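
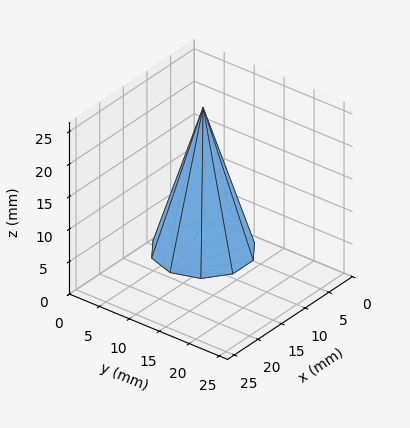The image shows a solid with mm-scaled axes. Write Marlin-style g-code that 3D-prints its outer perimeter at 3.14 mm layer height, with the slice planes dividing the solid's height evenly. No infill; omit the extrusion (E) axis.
Reading the render: the shape is a regular 10-sided pyramid, base circumscribed radius ≈ 7 mm, apex at z ≈ 22 mm (dimensions read to the nearest mm from the axis ticks). For the g-code, the solid's height is divided into equal slices at the stated Δz and each level perimeter traced with G1 moves after a G0 lift.

; perimeter-only toolpath
G21 ; units = mm
G90 ; absolute positioning
G28 ; home
; layer 1
G0 Z3.14
G0 X13.00 Y7.00
G1 X11.85 Y10.52
G1 X8.85 Y12.71
G1 X5.15 Y12.71
G1 X2.15 Y10.52
G1 X1.00 Y7.00
G1 X2.15 Y3.48
G1 X5.15 Y1.29
G1 X8.85 Y1.29
G1 X11.85 Y3.48
G1 X13.00 Y7.00
; layer 2
G0 Z6.29
G0 X12.00 Y7.00
G1 X11.04 Y9.94
G1 X8.54 Y11.76
G1 X5.46 Y11.76
G1 X2.96 Y9.94
G1 X2.00 Y7.00
G1 X2.96 Y4.06
G1 X5.46 Y2.24
G1 X8.54 Y2.24
G1 X11.04 Y4.06
G1 X12.00 Y7.00
; layer 3
G0 Z9.43
G0 X11.00 Y7.00
G1 X10.23 Y9.35
G1 X8.23 Y10.81
G1 X5.77 Y10.81
G1 X3.77 Y9.35
G1 X3.00 Y7.00
G1 X3.77 Y4.65
G1 X5.77 Y3.19
G1 X8.23 Y3.19
G1 X10.23 Y4.65
G1 X11.00 Y7.00
; layer 4
G0 Z12.57
G0 X10.00 Y7.00
G1 X9.43 Y8.76
G1 X7.93 Y9.85
G1 X6.07 Y9.85
G1 X4.57 Y8.76
G1 X4.00 Y7.00
G1 X4.57 Y5.24
G1 X6.07 Y4.15
G1 X7.93 Y4.15
G1 X9.43 Y5.24
G1 X10.00 Y7.00
; layer 5
G0 Z15.71
G0 X9.00 Y7.00
G1 X8.62 Y8.17
G1 X7.62 Y8.90
G1 X6.38 Y8.90
G1 X5.38 Y8.17
G1 X5.00 Y7.00
G1 X5.38 Y5.83
G1 X6.38 Y5.10
G1 X7.62 Y5.10
G1 X8.62 Y5.83
G1 X9.00 Y7.00
; layer 6
G0 Z18.86
G0 X8.00 Y7.00
G1 X7.81 Y7.59
G1 X7.31 Y7.95
G1 X6.69 Y7.95
G1 X6.19 Y7.59
G1 X6.00 Y7.00
G1 X6.19 Y6.41
G1 X6.69 Y6.05
G1 X7.31 Y6.05
G1 X7.81 Y6.41
G1 X8.00 Y7.00
M2 ; end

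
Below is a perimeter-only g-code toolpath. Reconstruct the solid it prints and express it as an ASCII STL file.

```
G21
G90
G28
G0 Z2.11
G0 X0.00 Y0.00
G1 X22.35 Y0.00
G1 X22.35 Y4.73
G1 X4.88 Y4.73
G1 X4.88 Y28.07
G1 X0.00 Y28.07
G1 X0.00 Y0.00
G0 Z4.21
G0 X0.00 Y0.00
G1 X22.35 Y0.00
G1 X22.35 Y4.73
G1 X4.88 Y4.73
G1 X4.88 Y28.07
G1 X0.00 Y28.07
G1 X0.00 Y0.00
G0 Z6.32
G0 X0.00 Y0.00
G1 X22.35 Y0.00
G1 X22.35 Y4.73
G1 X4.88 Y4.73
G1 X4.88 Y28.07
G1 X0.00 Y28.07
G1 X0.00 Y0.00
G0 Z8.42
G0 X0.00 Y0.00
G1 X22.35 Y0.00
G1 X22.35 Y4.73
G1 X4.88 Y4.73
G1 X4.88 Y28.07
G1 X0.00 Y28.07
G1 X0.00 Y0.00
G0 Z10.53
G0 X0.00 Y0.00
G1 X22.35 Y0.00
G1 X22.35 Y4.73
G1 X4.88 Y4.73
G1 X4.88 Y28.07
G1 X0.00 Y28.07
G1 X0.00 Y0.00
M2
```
solid part
  facet normal 0.0000 0.0000 -1.0000
    outer loop
      vertex 22.35 4.73 0.00
      vertex 22.35 0.00 0.00
      vertex 0.00 0.00 0.00
    endloop
  endfacet
  facet normal 0.0000 0.0000 -1.0000
    outer loop
      vertex 4.88 4.73 0.00
      vertex 22.35 4.73 0.00
      vertex 0.00 0.00 0.00
    endloop
  endfacet
  facet normal 0.0000 0.0000 -1.0000
    outer loop
      vertex 4.88 28.07 0.00
      vertex 4.88 4.73 0.00
      vertex 0.00 0.00 0.00
    endloop
  endfacet
  facet normal 0.0000 0.0000 -1.0000
    outer loop
      vertex 0.00 28.07 0.00
      vertex 4.88 28.07 0.00
      vertex 0.00 0.00 0.00
    endloop
  endfacet
  facet normal 0.0000 0.0000 1.0000
    outer loop
      vertex 0.00 0.00 10.53
      vertex 22.35 0.00 10.53
      vertex 22.35 4.73 10.53
    endloop
  endfacet
  facet normal 0.0000 0.0000 1.0000
    outer loop
      vertex 0.00 0.00 10.53
      vertex 22.35 4.73 10.53
      vertex 4.88 4.73 10.53
    endloop
  endfacet
  facet normal 0.0000 0.0000 1.0000
    outer loop
      vertex 0.00 0.00 10.53
      vertex 4.88 4.73 10.53
      vertex 4.88 28.07 10.53
    endloop
  endfacet
  facet normal 0.0000 0.0000 1.0000
    outer loop
      vertex 0.00 0.00 10.53
      vertex 4.88 28.07 10.53
      vertex 0.00 28.07 10.53
    endloop
  endfacet
  facet normal 0.0000 -1.0000 0.0000
    outer loop
      vertex 0.00 0.00 0.00
      vertex 22.35 0.00 0.00
      vertex 22.35 0.00 10.53
    endloop
  endfacet
  facet normal 0.0000 -1.0000 0.0000
    outer loop
      vertex 0.00 0.00 0.00
      vertex 22.35 0.00 10.53
      vertex 0.00 0.00 10.53
    endloop
  endfacet
  facet normal 1.0000 0.0000 0.0000
    outer loop
      vertex 22.35 0.00 0.00
      vertex 22.35 4.73 0.00
      vertex 22.35 4.73 10.53
    endloop
  endfacet
  facet normal 1.0000 0.0000 0.0000
    outer loop
      vertex 22.35 0.00 0.00
      vertex 22.35 4.73 10.53
      vertex 22.35 0.00 10.53
    endloop
  endfacet
  facet normal 0.0000 1.0000 0.0000
    outer loop
      vertex 22.35 4.73 0.00
      vertex 4.88 4.73 0.00
      vertex 4.88 4.73 10.53
    endloop
  endfacet
  facet normal 0.0000 1.0000 0.0000
    outer loop
      vertex 22.35 4.73 0.00
      vertex 4.88 4.73 10.53
      vertex 22.35 4.73 10.53
    endloop
  endfacet
  facet normal 1.0000 0.0000 0.0000
    outer loop
      vertex 4.88 4.73 0.00
      vertex 4.88 28.07 0.00
      vertex 4.88 28.07 10.53
    endloop
  endfacet
  facet normal 1.0000 0.0000 0.0000
    outer loop
      vertex 4.88 4.73 0.00
      vertex 4.88 28.07 10.53
      vertex 4.88 4.73 10.53
    endloop
  endfacet
  facet normal 0.0000 1.0000 0.0000
    outer loop
      vertex 4.88 28.07 0.00
      vertex 0.00 28.07 0.00
      vertex 0.00 28.07 10.53
    endloop
  endfacet
  facet normal 0.0000 1.0000 0.0000
    outer loop
      vertex 4.88 28.07 0.00
      vertex 0.00 28.07 10.53
      vertex 4.88 28.07 10.53
    endloop
  endfacet
  facet normal -1.0000 0.0000 0.0000
    outer loop
      vertex 0.00 28.07 0.00
      vertex 0.00 0.00 0.00
      vertex 0.00 0.00 10.53
    endloop
  endfacet
  facet normal -1.0000 0.0000 0.0000
    outer loop
      vertex 0.00 28.07 0.00
      vertex 0.00 0.00 10.53
      vertex 0.00 28.07 10.53
    endloop
  endfacet
endsolid part

The G0 Z moves step by Δz≈2.11 mm. Every layer's G1 loop is the same polygon, so the solid is a straight extrusion of it from z=0 to z≈10.5. Closing with flat bottom and top caps and triangulating gives 20 facets — an L-shaped prism: outer 22.4 × 28.1 mm, arm thicknesses ≈ 4.73 mm (horizontal) and 4.88 mm (vertical), extruded 10.5 mm in z.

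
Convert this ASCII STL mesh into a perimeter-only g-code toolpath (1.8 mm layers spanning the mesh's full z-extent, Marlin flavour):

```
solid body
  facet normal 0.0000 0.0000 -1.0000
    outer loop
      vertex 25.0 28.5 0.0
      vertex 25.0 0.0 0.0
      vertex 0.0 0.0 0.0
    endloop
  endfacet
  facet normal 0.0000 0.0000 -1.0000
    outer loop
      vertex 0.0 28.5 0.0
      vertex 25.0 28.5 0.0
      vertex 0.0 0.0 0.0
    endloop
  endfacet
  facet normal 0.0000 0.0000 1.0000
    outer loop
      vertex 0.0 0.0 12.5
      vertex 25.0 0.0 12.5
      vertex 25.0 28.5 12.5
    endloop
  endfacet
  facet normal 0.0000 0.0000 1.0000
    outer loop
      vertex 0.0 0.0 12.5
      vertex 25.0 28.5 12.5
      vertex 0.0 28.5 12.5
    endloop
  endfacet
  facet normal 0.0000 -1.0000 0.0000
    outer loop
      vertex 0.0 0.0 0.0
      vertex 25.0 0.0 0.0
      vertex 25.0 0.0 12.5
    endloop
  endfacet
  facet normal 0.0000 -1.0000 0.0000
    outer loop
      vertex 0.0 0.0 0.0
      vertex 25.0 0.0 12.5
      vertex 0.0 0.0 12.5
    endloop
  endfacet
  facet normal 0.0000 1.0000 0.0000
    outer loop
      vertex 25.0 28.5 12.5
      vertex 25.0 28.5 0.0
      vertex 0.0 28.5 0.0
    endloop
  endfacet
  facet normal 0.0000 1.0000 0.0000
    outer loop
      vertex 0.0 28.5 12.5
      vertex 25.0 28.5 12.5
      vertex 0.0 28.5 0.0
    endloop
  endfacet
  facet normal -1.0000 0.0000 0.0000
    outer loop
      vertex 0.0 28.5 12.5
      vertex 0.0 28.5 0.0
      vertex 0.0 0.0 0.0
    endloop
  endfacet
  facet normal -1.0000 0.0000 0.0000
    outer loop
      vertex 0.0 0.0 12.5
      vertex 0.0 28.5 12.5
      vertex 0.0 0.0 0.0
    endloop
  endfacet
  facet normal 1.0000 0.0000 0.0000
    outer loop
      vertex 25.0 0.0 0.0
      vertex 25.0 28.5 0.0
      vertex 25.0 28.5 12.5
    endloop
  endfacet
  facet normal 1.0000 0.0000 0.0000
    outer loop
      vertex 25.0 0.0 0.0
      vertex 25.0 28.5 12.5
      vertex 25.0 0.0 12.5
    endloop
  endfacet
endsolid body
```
; perimeter-only toolpath
G21 ; units = mm
G90 ; absolute positioning
G28 ; home
; layer 1
G0 Z1.8
G0 X0.0 Y0.0
G1 X25.0 Y0.0
G1 X25.0 Y28.5
G1 X0.0 Y28.5
G1 X0.0 Y0.0
; layer 2
G0 Z3.6
G0 X0.0 Y0.0
G1 X25.0 Y0.0
G1 X25.0 Y28.5
G1 X0.0 Y28.5
G1 X0.0 Y0.0
; layer 3
G0 Z5.4
G0 X0.0 Y0.0
G1 X25.0 Y0.0
G1 X25.0 Y28.5
G1 X0.0 Y28.5
G1 X0.0 Y0.0
; layer 4
G0 Z7.1
G0 X0.0 Y0.0
G1 X25.0 Y0.0
G1 X25.0 Y28.5
G1 X0.0 Y28.5
G1 X0.0 Y0.0
; layer 5
G0 Z8.9
G0 X0.0 Y0.0
G1 X25.0 Y0.0
G1 X25.0 Y28.5
G1 X0.0 Y28.5
G1 X0.0 Y0.0
; layer 6
G0 Z10.7
G0 X0.0 Y0.0
G1 X25.0 Y0.0
G1 X25.0 Y28.5
G1 X0.0 Y28.5
G1 X0.0 Y0.0
; layer 7
G0 Z12.5
G0 X0.0 Y0.0
G1 X25.0 Y0.0
G1 X25.0 Y28.5
G1 X0.0 Y28.5
G1 X0.0 Y0.0
M2 ; end

The solid is a rectangular box, roughly 25 × 28.5 mm footprint and 12.5 mm tall. Slicing at Δz = 1.8 mm — 7 equal slices spanning the solid's height, so layer i sits at z = i·h/7 — gives 7 non-empty perimeters. Each is a 4-segment closed polygon; G0 lifts to the layer z and rapids to the start vertex, then G1 traces the edges.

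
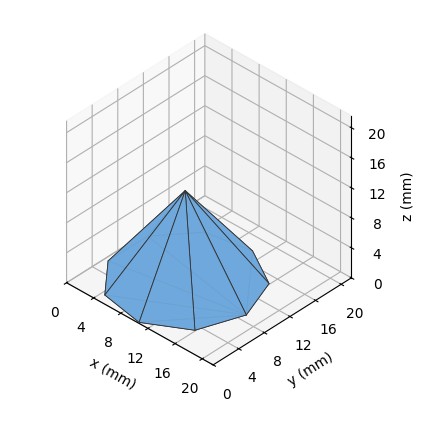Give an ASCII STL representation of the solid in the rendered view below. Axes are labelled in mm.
Reading the render: the shape is a regular 9-sided pyramid, base circumscribed radius ≈ 9 mm, apex at z ≈ 12 mm (dimensions read to the nearest mm from the axis ticks). For the STL, each face is triangulated and given an outward normal.

solid part
  facet normal 0.0000 0.0000 -1.0000
    outer loop
      vertex 10.56 17.86 0.00
      vertex 15.89 14.79 0.00
      vertex 18.00 9.00 0.00
    endloop
  endfacet
  facet normal 0.0000 0.0000 -1.0000
    outer loop
      vertex 4.50 16.79 0.00
      vertex 10.56 17.86 0.00
      vertex 18.00 9.00 0.00
    endloop
  endfacet
  facet normal 0.0000 0.0000 -1.0000
    outer loop
      vertex 0.54 12.08 0.00
      vertex 4.50 16.79 0.00
      vertex 18.00 9.00 0.00
    endloop
  endfacet
  facet normal 0.0000 0.0000 -1.0000
    outer loop
      vertex 0.54 5.92 0.00
      vertex 0.54 12.08 0.00
      vertex 18.00 9.00 0.00
    endloop
  endfacet
  facet normal 0.0000 0.0000 -1.0000
    outer loop
      vertex 4.50 1.21 0.00
      vertex 0.54 5.92 0.00
      vertex 18.00 9.00 0.00
    endloop
  endfacet
  facet normal 0.0000 0.0000 -1.0000
    outer loop
      vertex 10.56 0.14 0.00
      vertex 4.50 1.21 0.00
      vertex 18.00 9.00 0.00
    endloop
  endfacet
  facet normal 0.0000 0.0000 -1.0000
    outer loop
      vertex 15.89 3.21 0.00
      vertex 10.56 0.14 0.00
      vertex 18.00 9.00 0.00
    endloop
  endfacet
  facet normal 0.7680 0.2799 0.5760
    outer loop
      vertex 18.00 9.00 0.00
      vertex 15.89 14.79 0.00
      vertex 9.00 9.00 12.00
    endloop
  endfacet
  facet normal 0.4080 0.7083 0.5760
    outer loop
      vertex 15.89 14.79 0.00
      vertex 10.56 17.86 0.00
      vertex 9.00 9.00 12.00
    endloop
  endfacet
  facet normal -0.1421 0.8051 0.5759
    outer loop
      vertex 10.56 17.86 0.00
      vertex 4.50 16.79 0.00
      vertex 9.00 9.00 12.00
    endloop
  endfacet
  facet normal -0.6256 0.5260 0.5761
    outer loop
      vertex 4.50 16.79 0.00
      vertex 0.54 12.08 0.00
      vertex 9.00 9.00 12.00
    endloop
  endfacet
  facet normal -0.8173 0.0000 0.5762
    outer loop
      vertex 0.54 12.08 0.00
      vertex 0.54 5.92 0.00
      vertex 9.00 9.00 12.00
    endloop
  endfacet
  facet normal -0.6256 -0.5260 0.5761
    outer loop
      vertex 0.54 5.92 0.00
      vertex 4.50 1.21 0.00
      vertex 9.00 9.00 12.00
    endloop
  endfacet
  facet normal -0.1421 -0.8051 0.5759
    outer loop
      vertex 4.50 1.21 0.00
      vertex 10.56 0.14 0.00
      vertex 9.00 9.00 12.00
    endloop
  endfacet
  facet normal 0.4080 -0.7083 0.5760
    outer loop
      vertex 10.56 0.14 0.00
      vertex 15.89 3.21 0.00
      vertex 9.00 9.00 12.00
    endloop
  endfacet
  facet normal 0.7680 -0.2799 0.5760
    outer loop
      vertex 15.89 3.21 0.00
      vertex 18.00 9.00 0.00
      vertex 9.00 9.00 12.00
    endloop
  endfacet
endsolid part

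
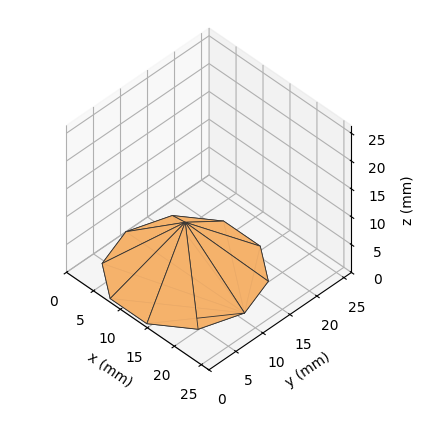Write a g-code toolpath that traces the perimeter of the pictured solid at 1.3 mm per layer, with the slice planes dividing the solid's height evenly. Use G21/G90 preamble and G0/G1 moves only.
Reading the render: the shape is a regular 10-sided pyramid, base circumscribed radius ≈ 11 mm, apex at z ≈ 9 mm (dimensions read to the nearest mm from the axis ticks). For the g-code, the solid's height is divided into equal slices at the stated Δz and each level perimeter traced with G1 moves after a G0 lift.

; perimeter-only toolpath
G21 ; units = mm
G90 ; absolute positioning
G28 ; home
; layer 1
G0 Z1.3
G0 X20.4 Y11.0
G1 X18.6 Y16.6
G1 X13.9 Y20.0
G1 X8.1 Y20.0
G1 X3.4 Y16.6
G1 X1.6 Y11.0
G1 X3.4 Y5.4
G1 X8.1 Y2.0
G1 X13.9 Y2.0
G1 X18.6 Y5.4
G1 X20.4 Y11.0
; layer 2
G0 Z2.6
G0 X18.9 Y11.0
G1 X17.4 Y15.6
G1 X13.4 Y18.5
G1 X8.6 Y18.5
G1 X4.6 Y15.6
G1 X3.1 Y11.0
G1 X4.6 Y6.4
G1 X8.6 Y3.5
G1 X13.4 Y3.5
G1 X17.4 Y6.4
G1 X18.9 Y11.0
; layer 3
G0 Z3.9
G0 X17.3 Y11.0
G1 X16.1 Y14.7
G1 X12.9 Y17.0
G1 X9.1 Y17.0
G1 X5.9 Y14.7
G1 X4.7 Y11.0
G1 X5.9 Y7.3
G1 X9.1 Y5.0
G1 X12.9 Y5.0
G1 X16.1 Y7.3
G1 X17.3 Y11.0
; layer 4
G0 Z5.1
G0 X15.7 Y11.0
G1 X14.8 Y13.8
G1 X12.5 Y15.5
G1 X9.5 Y15.5
G1 X7.2 Y13.8
G1 X6.3 Y11.0
G1 X7.2 Y8.2
G1 X9.5 Y6.5
G1 X12.5 Y6.5
G1 X14.8 Y8.2
G1 X15.7 Y11.0
; layer 5
G0 Z6.4
G0 X14.1 Y11.0
G1 X13.5 Y12.9
G1 X12.0 Y14.0
G1 X10.0 Y14.0
G1 X8.5 Y12.9
G1 X7.9 Y11.0
G1 X8.5 Y9.1
G1 X10.0 Y8.0
G1 X12.0 Y8.0
G1 X13.5 Y9.1
G1 X14.1 Y11.0
; layer 6
G0 Z7.7
G0 X12.6 Y11.0
G1 X12.3 Y11.9
G1 X11.5 Y12.5
G1 X10.5 Y12.5
G1 X9.7 Y11.9
G1 X9.4 Y11.0
G1 X9.7 Y10.1
G1 X10.5 Y9.5
G1 X11.5 Y9.5
G1 X12.3 Y10.1
G1 X12.6 Y11.0
M2 ; end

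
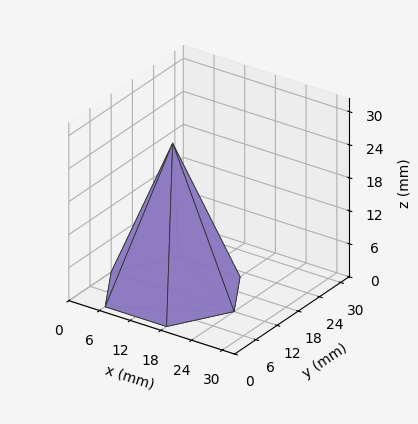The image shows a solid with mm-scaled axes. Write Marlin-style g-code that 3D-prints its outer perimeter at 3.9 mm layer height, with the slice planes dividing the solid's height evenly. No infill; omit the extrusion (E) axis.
Reading the render: the shape is a regular 6-sided pyramid, base circumscribed radius ≈ 12 mm, apex at z ≈ 27 mm (dimensions read to the nearest mm from the axis ticks). For the g-code, the solid's height is divided into equal slices at the stated Δz and each level perimeter traced with G1 moves after a G0 lift.

; perimeter-only toolpath
G21 ; units = mm
G90 ; absolute positioning
G28 ; home
; layer 1
G0 Z3.9
G0 X22.3 Y12.0
G1 X17.1 Y20.9
G1 X6.9 Y20.9
G1 X1.7 Y12.0
G1 X6.9 Y3.1
G1 X17.1 Y3.1
G1 X22.3 Y12.0
; layer 2
G0 Z7.7
G0 X20.6 Y12.0
G1 X16.3 Y19.4
G1 X7.7 Y19.4
G1 X3.4 Y12.0
G1 X7.7 Y4.6
G1 X16.3 Y4.6
G1 X20.6 Y12.0
; layer 3
G0 Z11.6
G0 X18.9 Y12.0
G1 X15.4 Y17.9
G1 X8.6 Y17.9
G1 X5.1 Y12.0
G1 X8.6 Y6.1
G1 X15.4 Y6.1
G1 X18.9 Y12.0
; layer 4
G0 Z15.4
G0 X17.1 Y12.0
G1 X14.6 Y16.5
G1 X9.4 Y16.5
G1 X6.9 Y12.0
G1 X9.4 Y7.5
G1 X14.6 Y7.5
G1 X17.1 Y12.0
; layer 5
G0 Z19.3
G0 X15.4 Y12.0
G1 X13.7 Y15.0
G1 X10.3 Y15.0
G1 X8.6 Y12.0
G1 X10.3 Y9.0
G1 X13.7 Y9.0
G1 X15.4 Y12.0
; layer 6
G0 Z23.1
G0 X13.7 Y12.0
G1 X12.9 Y13.5
G1 X11.1 Y13.5
G1 X10.3 Y12.0
G1 X11.1 Y10.5
G1 X12.9 Y10.5
G1 X13.7 Y12.0
M2 ; end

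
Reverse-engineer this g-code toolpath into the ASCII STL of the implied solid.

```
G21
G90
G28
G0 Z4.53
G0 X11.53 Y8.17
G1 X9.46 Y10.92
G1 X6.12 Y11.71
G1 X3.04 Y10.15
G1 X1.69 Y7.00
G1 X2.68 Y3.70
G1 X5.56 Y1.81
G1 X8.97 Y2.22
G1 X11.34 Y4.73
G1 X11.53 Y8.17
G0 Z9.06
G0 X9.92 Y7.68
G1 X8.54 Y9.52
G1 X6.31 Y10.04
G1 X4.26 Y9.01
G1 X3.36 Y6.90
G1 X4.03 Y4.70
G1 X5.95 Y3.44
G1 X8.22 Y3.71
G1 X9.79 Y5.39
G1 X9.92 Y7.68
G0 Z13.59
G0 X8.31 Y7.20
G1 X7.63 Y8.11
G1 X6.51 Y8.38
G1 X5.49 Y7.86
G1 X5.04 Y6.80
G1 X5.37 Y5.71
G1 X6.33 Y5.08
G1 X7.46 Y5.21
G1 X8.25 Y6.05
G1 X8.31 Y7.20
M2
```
solid part
  facet normal 0.0000 0.0000 -1.0000
    outer loop
      vertex 5.92 13.37 0.00
      vertex 10.38 12.32 0.00
      vertex 13.13 8.65 0.00
    endloop
  endfacet
  facet normal 0.0000 0.0000 -1.0000
    outer loop
      vertex 1.82 11.30 0.00
      vertex 5.92 13.37 0.00
      vertex 13.13 8.65 0.00
    endloop
  endfacet
  facet normal 0.0000 0.0000 -1.0000
    outer loop
      vertex 0.01 7.09 0.00
      vertex 1.82 11.30 0.00
      vertex 13.13 8.65 0.00
    endloop
  endfacet
  facet normal 0.0000 0.0000 -1.0000
    outer loop
      vertex 1.34 2.69 0.00
      vertex 0.01 7.09 0.00
      vertex 13.13 8.65 0.00
    endloop
  endfacet
  facet normal 0.0000 0.0000 -1.0000
    outer loop
      vertex 5.18 0.18 0.00
      vertex 1.34 2.69 0.00
      vertex 13.13 8.65 0.00
    endloop
  endfacet
  facet normal 0.0000 0.0000 -1.0000
    outer loop
      vertex 9.73 0.72 0.00
      vertex 5.18 0.18 0.00
      vertex 13.13 8.65 0.00
    endloop
  endfacet
  facet normal 0.0000 0.0000 -1.0000
    outer loop
      vertex 12.88 4.07 0.00
      vertex 9.73 0.72 0.00
      vertex 13.13 8.65 0.00
    endloop
  endfacet
  facet normal 0.7559 0.5664 0.3284
    outer loop
      vertex 13.13 8.65 0.00
      vertex 10.38 12.32 0.00
      vertex 6.71 6.71 18.12
    endloop
  endfacet
  facet normal 0.2164 0.9194 0.3285
    outer loop
      vertex 10.38 12.32 0.00
      vertex 5.92 13.37 0.00
      vertex 6.71 6.71 18.12
    endloop
  endfacet
  facet normal -0.4257 0.8432 0.3285
    outer loop
      vertex 5.92 13.37 0.00
      vertex 1.82 11.30 0.00
      vertex 6.71 6.71 18.12
    endloop
  endfacet
  facet normal -0.8677 0.3730 0.3286
    outer loop
      vertex 1.82 11.30 0.00
      vertex 0.01 7.09 0.00
      vertex 6.71 6.71 18.12
    endloop
  endfacet
  facet normal -0.9041 -0.2733 0.3286
    outer loop
      vertex 0.01 7.09 0.00
      vertex 1.34 2.69 0.00
      vertex 6.71 6.71 18.12
    endloop
  endfacet
  facet normal -0.5168 -0.7906 0.3285
    outer loop
      vertex 1.34 2.69 0.00
      vertex 5.18 0.18 0.00
      vertex 6.71 6.71 18.12
    endloop
  endfacet
  facet normal 0.1113 -0.9379 0.3286
    outer loop
      vertex 5.18 0.18 0.00
      vertex 9.73 0.72 0.00
      vertex 6.71 6.71 18.12
    endloop
  endfacet
  facet normal 0.6881 -0.6470 0.3286
    outer loop
      vertex 9.73 0.72 0.00
      vertex 12.88 4.07 0.00
      vertex 6.71 6.71 18.12
    endloop
  endfacet
  facet normal 0.9431 -0.0515 0.3286
    outer loop
      vertex 12.88 4.07 0.00
      vertex 13.13 8.65 0.00
      vertex 6.71 6.71 18.12
    endloop
  endfacet
endsolid part

The G0 Z moves step by Δz≈4.53 mm. The G1 loops shrink linearly with z, so the solid tapers from its base footprint up to z≈18.1. Closing with a flat bottom cap and the tapered top and triangulating gives 16 facets — a regular 9-sided pyramid, base circumscribed radius ≈ 6.71 mm, apex at z ≈ 18.1 mm.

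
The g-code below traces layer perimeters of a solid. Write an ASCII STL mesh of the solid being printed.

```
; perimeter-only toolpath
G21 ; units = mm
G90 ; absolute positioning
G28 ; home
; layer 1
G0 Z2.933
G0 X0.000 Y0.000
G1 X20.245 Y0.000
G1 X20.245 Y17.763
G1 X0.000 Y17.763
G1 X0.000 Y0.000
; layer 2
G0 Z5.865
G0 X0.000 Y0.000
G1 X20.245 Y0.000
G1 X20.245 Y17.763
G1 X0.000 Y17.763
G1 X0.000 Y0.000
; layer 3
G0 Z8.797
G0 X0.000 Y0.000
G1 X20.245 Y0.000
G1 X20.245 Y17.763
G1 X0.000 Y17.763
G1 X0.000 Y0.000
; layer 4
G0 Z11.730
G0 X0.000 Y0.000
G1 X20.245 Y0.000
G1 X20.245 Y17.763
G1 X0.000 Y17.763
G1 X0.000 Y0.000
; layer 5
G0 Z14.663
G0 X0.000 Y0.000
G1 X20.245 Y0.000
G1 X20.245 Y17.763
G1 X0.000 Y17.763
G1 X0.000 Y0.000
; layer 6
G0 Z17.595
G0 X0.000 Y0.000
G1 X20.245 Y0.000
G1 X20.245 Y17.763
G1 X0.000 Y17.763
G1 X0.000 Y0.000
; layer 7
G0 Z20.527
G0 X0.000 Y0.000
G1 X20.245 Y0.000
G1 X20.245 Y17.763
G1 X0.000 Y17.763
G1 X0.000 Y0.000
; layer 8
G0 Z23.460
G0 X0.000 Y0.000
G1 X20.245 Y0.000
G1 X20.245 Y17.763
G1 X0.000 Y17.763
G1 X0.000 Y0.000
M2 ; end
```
solid part
  facet normal 0.0000 0.0000 -1.0000
    outer loop
      vertex 20.245 17.763 0.000
      vertex 20.245 0.000 0.000
      vertex 0.000 0.000 0.000
    endloop
  endfacet
  facet normal 0.0000 0.0000 -1.0000
    outer loop
      vertex 0.000 17.763 0.000
      vertex 20.245 17.763 0.000
      vertex 0.000 0.000 0.000
    endloop
  endfacet
  facet normal 0.0000 0.0000 1.0000
    outer loop
      vertex 0.000 0.000 23.460
      vertex 20.245 0.000 23.460
      vertex 20.245 17.763 23.460
    endloop
  endfacet
  facet normal 0.0000 0.0000 1.0000
    outer loop
      vertex 0.000 0.000 23.460
      vertex 20.245 17.763 23.460
      vertex 0.000 17.763 23.460
    endloop
  endfacet
  facet normal 0.0000 -1.0000 0.0000
    outer loop
      vertex 0.000 0.000 0.000
      vertex 20.245 0.000 0.000
      vertex 20.245 0.000 23.460
    endloop
  endfacet
  facet normal 0.0000 -1.0000 0.0000
    outer loop
      vertex 0.000 0.000 0.000
      vertex 20.245 0.000 23.460
      vertex 0.000 0.000 23.460
    endloop
  endfacet
  facet normal 0.0000 1.0000 0.0000
    outer loop
      vertex 20.245 17.763 23.460
      vertex 20.245 17.763 0.000
      vertex 0.000 17.763 0.000
    endloop
  endfacet
  facet normal 0.0000 1.0000 0.0000
    outer loop
      vertex 0.000 17.763 23.460
      vertex 20.245 17.763 23.460
      vertex 0.000 17.763 0.000
    endloop
  endfacet
  facet normal -1.0000 0.0000 0.0000
    outer loop
      vertex 0.000 17.763 23.460
      vertex 0.000 17.763 0.000
      vertex 0.000 0.000 0.000
    endloop
  endfacet
  facet normal -1.0000 0.0000 0.0000
    outer loop
      vertex 0.000 0.000 23.460
      vertex 0.000 17.763 23.460
      vertex 0.000 0.000 0.000
    endloop
  endfacet
  facet normal 1.0000 0.0000 0.0000
    outer loop
      vertex 20.245 0.000 0.000
      vertex 20.245 17.763 0.000
      vertex 20.245 17.763 23.460
    endloop
  endfacet
  facet normal 1.0000 0.0000 0.0000
    outer loop
      vertex 20.245 0.000 0.000
      vertex 20.245 17.763 23.460
      vertex 20.245 0.000 23.460
    endloop
  endfacet
endsolid part

The G0 Z moves step by Δz≈2.933 mm. Every layer's G1 loop is the same polygon, so the solid is a straight extrusion of it from z=0 to z≈23.5. Closing with flat bottom and top caps and triangulating gives 12 facets — a rectangular box, roughly 20.2 × 17.8 mm footprint and 23.5 mm tall.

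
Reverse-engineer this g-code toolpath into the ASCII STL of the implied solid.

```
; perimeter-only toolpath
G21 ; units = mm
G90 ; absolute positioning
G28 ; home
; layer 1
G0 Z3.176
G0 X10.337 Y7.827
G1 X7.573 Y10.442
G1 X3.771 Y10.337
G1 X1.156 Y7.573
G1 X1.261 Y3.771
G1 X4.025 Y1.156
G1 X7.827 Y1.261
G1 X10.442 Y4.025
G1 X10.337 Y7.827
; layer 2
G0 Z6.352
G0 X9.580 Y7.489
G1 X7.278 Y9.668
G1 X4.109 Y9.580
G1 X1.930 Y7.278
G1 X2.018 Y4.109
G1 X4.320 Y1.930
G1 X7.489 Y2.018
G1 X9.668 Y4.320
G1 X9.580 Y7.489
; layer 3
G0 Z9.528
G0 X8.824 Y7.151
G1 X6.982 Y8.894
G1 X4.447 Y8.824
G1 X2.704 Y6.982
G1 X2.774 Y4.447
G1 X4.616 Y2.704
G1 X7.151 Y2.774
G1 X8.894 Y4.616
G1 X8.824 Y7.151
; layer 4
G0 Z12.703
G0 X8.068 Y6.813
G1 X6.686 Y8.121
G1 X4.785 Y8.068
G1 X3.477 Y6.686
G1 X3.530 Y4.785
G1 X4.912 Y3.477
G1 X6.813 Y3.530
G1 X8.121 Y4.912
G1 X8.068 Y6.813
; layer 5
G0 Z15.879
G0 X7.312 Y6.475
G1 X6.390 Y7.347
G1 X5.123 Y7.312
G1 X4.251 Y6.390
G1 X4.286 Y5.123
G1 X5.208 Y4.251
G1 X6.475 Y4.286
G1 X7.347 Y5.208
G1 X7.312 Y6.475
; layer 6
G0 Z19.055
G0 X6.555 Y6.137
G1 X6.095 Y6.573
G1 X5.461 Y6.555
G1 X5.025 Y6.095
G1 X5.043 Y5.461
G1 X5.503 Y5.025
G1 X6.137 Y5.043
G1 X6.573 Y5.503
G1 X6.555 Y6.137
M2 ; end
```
solid part
  facet normal 0.0000 0.0000 -1.0000
    outer loop
      vertex 3.433 11.093 0.000
      vertex 7.869 11.216 0.000
      vertex 11.093 8.165 0.000
    endloop
  endfacet
  facet normal 0.0000 0.0000 -1.0000
    outer loop
      vertex 0.382 7.869 0.000
      vertex 3.433 11.093 0.000
      vertex 11.093 8.165 0.000
    endloop
  endfacet
  facet normal 0.0000 0.0000 -1.0000
    outer loop
      vertex 0.505 3.433 0.000
      vertex 0.382 7.869 0.000
      vertex 11.093 8.165 0.000
    endloop
  endfacet
  facet normal 0.0000 0.0000 -1.0000
    outer loop
      vertex 3.729 0.382 0.000
      vertex 0.505 3.433 0.000
      vertex 11.093 8.165 0.000
    endloop
  endfacet
  facet normal 0.0000 0.0000 -1.0000
    outer loop
      vertex 8.165 0.505 0.000
      vertex 3.729 0.382 0.000
      vertex 11.093 8.165 0.000
    endloop
  endfacet
  facet normal 0.0000 0.0000 -1.0000
    outer loop
      vertex 11.216 3.729 0.000
      vertex 8.165 0.505 0.000
      vertex 11.093 8.165 0.000
    endloop
  endfacet
  facet normal 0.6682 0.7061 0.2343
    outer loop
      vertex 11.093 8.165 0.000
      vertex 7.869 11.216 0.000
      vertex 5.799 5.799 22.231
    endloop
  endfacet
  facet normal -0.0269 0.9718 0.2343
    outer loop
      vertex 7.869 11.216 0.000
      vertex 3.433 11.093 0.000
      vertex 5.799 5.799 22.231
    endloop
  endfacet
  facet normal -0.7061 0.6682 0.2343
    outer loop
      vertex 3.433 11.093 0.000
      vertex 0.382 7.869 0.000
      vertex 5.799 5.799 22.231
    endloop
  endfacet
  facet normal -0.9718 -0.0269 0.2343
    outer loop
      vertex 0.382 7.869 0.000
      vertex 0.505 3.433 0.000
      vertex 5.799 5.799 22.231
    endloop
  endfacet
  facet normal -0.6682 -0.7061 0.2343
    outer loop
      vertex 0.505 3.433 0.000
      vertex 3.729 0.382 0.000
      vertex 5.799 5.799 22.231
    endloop
  endfacet
  facet normal 0.0269 -0.9718 0.2343
    outer loop
      vertex 3.729 0.382 0.000
      vertex 8.165 0.505 0.000
      vertex 5.799 5.799 22.231
    endloop
  endfacet
  facet normal 0.7061 -0.6682 0.2343
    outer loop
      vertex 8.165 0.505 0.000
      vertex 11.216 3.729 0.000
      vertex 5.799 5.799 22.231
    endloop
  endfacet
  facet normal 0.9718 0.0269 0.2343
    outer loop
      vertex 11.216 3.729 0.000
      vertex 11.093 8.165 0.000
      vertex 5.799 5.799 22.231
    endloop
  endfacet
endsolid part

The G0 Z moves step by Δz≈3.176 mm. The G1 loops shrink linearly with z, so the solid tapers from its base footprint up to z≈22.2. Closing with a flat bottom cap and the tapered top and triangulating gives 14 facets — a regular 8-sided pyramid, base circumscribed radius ≈ 5.8 mm, apex at z ≈ 22.2 mm.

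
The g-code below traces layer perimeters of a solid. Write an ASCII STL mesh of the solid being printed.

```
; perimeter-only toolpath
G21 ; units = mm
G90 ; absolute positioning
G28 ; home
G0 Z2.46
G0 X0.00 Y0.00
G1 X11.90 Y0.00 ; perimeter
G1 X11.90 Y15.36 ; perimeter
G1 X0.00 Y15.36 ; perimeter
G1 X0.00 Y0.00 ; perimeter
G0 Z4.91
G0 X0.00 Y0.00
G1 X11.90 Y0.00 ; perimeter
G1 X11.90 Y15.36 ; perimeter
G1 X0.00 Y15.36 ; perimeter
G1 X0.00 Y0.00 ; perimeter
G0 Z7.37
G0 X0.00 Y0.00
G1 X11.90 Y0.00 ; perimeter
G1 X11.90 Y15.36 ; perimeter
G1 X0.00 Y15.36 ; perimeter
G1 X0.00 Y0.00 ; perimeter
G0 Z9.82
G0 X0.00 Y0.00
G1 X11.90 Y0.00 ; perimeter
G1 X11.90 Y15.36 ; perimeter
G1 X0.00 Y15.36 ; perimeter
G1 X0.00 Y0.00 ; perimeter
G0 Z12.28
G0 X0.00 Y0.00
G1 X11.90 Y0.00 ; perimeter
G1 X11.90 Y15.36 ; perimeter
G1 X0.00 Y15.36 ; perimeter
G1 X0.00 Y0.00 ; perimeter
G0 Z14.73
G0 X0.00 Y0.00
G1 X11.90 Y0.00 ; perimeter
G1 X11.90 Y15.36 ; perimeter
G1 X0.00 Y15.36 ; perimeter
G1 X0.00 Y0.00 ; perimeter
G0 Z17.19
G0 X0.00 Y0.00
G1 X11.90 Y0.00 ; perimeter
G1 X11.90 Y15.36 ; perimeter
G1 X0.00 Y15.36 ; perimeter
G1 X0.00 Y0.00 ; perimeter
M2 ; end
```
solid part
  facet normal 0.0000 0.0000 -1.0000
    outer loop
      vertex 11.90 15.36 0.00
      vertex 11.90 0.00 0.00
      vertex 0.00 0.00 0.00
    endloop
  endfacet
  facet normal 0.0000 0.0000 -1.0000
    outer loop
      vertex 0.00 15.36 0.00
      vertex 11.90 15.36 0.00
      vertex 0.00 0.00 0.00
    endloop
  endfacet
  facet normal 0.0000 0.0000 1.0000
    outer loop
      vertex 0.00 0.00 17.19
      vertex 11.90 0.00 17.19
      vertex 11.90 15.36 17.19
    endloop
  endfacet
  facet normal 0.0000 0.0000 1.0000
    outer loop
      vertex 0.00 0.00 17.19
      vertex 11.90 15.36 17.19
      vertex 0.00 15.36 17.19
    endloop
  endfacet
  facet normal 0.0000 -1.0000 0.0000
    outer loop
      vertex 0.00 0.00 0.00
      vertex 11.90 0.00 0.00
      vertex 11.90 0.00 17.19
    endloop
  endfacet
  facet normal 0.0000 -1.0000 0.0000
    outer loop
      vertex 0.00 0.00 0.00
      vertex 11.90 0.00 17.19
      vertex 0.00 0.00 17.19
    endloop
  endfacet
  facet normal 0.0000 1.0000 0.0000
    outer loop
      vertex 11.90 15.36 17.19
      vertex 11.90 15.36 0.00
      vertex 0.00 15.36 0.00
    endloop
  endfacet
  facet normal 0.0000 1.0000 0.0000
    outer loop
      vertex 0.00 15.36 17.19
      vertex 11.90 15.36 17.19
      vertex 0.00 15.36 0.00
    endloop
  endfacet
  facet normal -1.0000 0.0000 0.0000
    outer loop
      vertex 0.00 15.36 17.19
      vertex 0.00 15.36 0.00
      vertex 0.00 0.00 0.00
    endloop
  endfacet
  facet normal -1.0000 0.0000 0.0000
    outer loop
      vertex 0.00 0.00 17.19
      vertex 0.00 15.36 17.19
      vertex 0.00 0.00 0.00
    endloop
  endfacet
  facet normal 1.0000 0.0000 0.0000
    outer loop
      vertex 11.90 0.00 0.00
      vertex 11.90 15.36 0.00
      vertex 11.90 15.36 17.19
    endloop
  endfacet
  facet normal 1.0000 0.0000 0.0000
    outer loop
      vertex 11.90 0.00 0.00
      vertex 11.90 15.36 17.19
      vertex 11.90 0.00 17.19
    endloop
  endfacet
endsolid part

The G0 Z moves step by Δz≈2.46 mm. Every layer's G1 loop is the same polygon, so the solid is a straight extrusion of it from z=0 to z≈17.2. Closing with flat bottom and top caps and triangulating gives 12 facets — a rectangular box, roughly 11.9 × 15.4 mm footprint and 17.2 mm tall.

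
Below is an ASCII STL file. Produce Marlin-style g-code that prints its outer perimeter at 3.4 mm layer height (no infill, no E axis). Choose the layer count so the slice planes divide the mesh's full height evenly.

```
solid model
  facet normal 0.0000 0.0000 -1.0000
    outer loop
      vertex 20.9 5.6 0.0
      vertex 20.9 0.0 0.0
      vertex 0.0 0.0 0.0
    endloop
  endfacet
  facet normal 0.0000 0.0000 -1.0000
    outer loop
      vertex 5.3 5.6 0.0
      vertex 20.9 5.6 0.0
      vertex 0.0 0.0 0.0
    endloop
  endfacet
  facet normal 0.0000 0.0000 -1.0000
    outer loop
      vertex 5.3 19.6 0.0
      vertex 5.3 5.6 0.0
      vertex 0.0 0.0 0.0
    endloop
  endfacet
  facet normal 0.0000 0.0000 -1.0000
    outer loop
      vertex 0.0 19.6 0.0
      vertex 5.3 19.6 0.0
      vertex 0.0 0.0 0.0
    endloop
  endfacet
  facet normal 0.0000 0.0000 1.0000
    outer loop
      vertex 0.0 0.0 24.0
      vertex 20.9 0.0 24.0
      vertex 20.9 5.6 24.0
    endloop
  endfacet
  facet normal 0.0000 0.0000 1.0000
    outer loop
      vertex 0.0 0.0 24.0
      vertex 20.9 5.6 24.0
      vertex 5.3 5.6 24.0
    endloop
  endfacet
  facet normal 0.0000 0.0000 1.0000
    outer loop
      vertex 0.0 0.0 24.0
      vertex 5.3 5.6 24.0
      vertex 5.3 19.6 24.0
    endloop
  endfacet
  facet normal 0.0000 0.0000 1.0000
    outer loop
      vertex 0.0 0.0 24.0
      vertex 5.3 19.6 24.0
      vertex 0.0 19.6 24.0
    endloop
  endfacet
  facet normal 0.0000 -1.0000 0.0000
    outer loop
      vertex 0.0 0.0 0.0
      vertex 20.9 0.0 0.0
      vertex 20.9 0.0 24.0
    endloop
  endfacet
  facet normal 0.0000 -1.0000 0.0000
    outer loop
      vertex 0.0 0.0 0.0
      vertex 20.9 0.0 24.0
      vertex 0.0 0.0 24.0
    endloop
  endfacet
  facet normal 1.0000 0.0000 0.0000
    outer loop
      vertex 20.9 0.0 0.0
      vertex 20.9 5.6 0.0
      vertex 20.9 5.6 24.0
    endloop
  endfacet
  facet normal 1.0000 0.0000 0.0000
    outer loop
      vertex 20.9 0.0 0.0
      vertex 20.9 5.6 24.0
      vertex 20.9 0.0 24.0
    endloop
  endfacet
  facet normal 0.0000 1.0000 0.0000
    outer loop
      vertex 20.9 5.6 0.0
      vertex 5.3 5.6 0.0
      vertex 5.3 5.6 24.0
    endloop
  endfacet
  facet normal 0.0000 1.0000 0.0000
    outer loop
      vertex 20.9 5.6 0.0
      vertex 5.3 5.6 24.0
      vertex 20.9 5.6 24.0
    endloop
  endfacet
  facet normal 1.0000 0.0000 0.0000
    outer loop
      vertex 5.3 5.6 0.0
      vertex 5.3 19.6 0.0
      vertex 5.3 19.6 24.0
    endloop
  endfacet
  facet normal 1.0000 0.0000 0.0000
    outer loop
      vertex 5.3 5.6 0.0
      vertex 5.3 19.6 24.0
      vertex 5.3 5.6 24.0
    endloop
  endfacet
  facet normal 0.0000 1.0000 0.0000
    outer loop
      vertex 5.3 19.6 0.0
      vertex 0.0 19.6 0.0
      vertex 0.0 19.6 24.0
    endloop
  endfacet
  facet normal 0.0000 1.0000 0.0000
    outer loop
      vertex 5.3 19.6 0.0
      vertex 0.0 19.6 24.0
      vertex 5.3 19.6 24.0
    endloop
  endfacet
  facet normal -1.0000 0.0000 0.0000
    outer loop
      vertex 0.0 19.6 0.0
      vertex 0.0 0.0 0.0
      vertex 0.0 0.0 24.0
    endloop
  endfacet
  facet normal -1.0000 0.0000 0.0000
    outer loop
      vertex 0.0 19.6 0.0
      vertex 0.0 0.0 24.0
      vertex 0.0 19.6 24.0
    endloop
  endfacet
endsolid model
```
; perimeter-only toolpath
G21 ; units = mm
G90 ; absolute positioning
G28 ; home
; layer 1
G0 Z3.4
G0 X0.0 Y0.0
G1 X20.9 Y0.0
G1 X20.9 Y5.6
G1 X5.3 Y5.6
G1 X5.3 Y19.6
G1 X0.0 Y19.6
G1 X0.0 Y0.0
; layer 2
G0 Z6.9
G0 X0.0 Y0.0
G1 X20.9 Y0.0
G1 X20.9 Y5.6
G1 X5.3 Y5.6
G1 X5.3 Y19.6
G1 X0.0 Y19.6
G1 X0.0 Y0.0
; layer 3
G0 Z10.3
G0 X0.0 Y0.0
G1 X20.9 Y0.0
G1 X20.9 Y5.6
G1 X5.3 Y5.6
G1 X5.3 Y19.6
G1 X0.0 Y19.6
G1 X0.0 Y0.0
; layer 4
G0 Z13.7
G0 X0.0 Y0.0
G1 X20.9 Y0.0
G1 X20.9 Y5.6
G1 X5.3 Y5.6
G1 X5.3 Y19.6
G1 X0.0 Y19.6
G1 X0.0 Y0.0
; layer 5
G0 Z17.1
G0 X0.0 Y0.0
G1 X20.9 Y0.0
G1 X20.9 Y5.6
G1 X5.3 Y5.6
G1 X5.3 Y19.6
G1 X0.0 Y19.6
G1 X0.0 Y0.0
; layer 6
G0 Z20.6
G0 X0.0 Y0.0
G1 X20.9 Y0.0
G1 X20.9 Y5.6
G1 X5.3 Y5.6
G1 X5.3 Y19.6
G1 X0.0 Y19.6
G1 X0.0 Y0.0
; layer 7
G0 Z24.0
G0 X0.0 Y0.0
G1 X20.9 Y0.0
G1 X20.9 Y5.6
G1 X5.3 Y5.6
G1 X5.3 Y19.6
G1 X0.0 Y19.6
G1 X0.0 Y0.0
M2 ; end

The solid is an L-shaped prism: outer 20.9 × 19.6 mm, arm thicknesses ≈ 5.6 mm (horizontal) and 5.3 mm (vertical), extruded 24 mm in z. Slicing at Δz = 3.4 mm — 7 equal slices spanning the solid's height, so layer i sits at z = i·h/7 — gives 7 non-empty perimeters. Each is a 6-segment closed polygon; G0 lifts to the layer z and rapids to the start vertex, then G1 traces the edges.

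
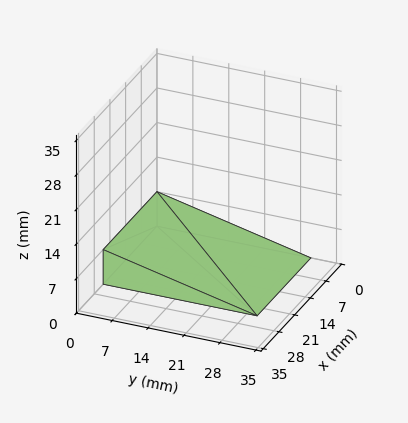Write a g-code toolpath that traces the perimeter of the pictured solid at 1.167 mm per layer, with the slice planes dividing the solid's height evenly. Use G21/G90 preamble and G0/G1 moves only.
Reading the render: the shape is a wedge (ramp): 24 × 30 mm base, rising to 7 mm along the y=0 edge and sloping linearly to z=0 at y=30 (dimensions read to the nearest mm from the axis ticks). For the g-code, the solid's height is divided into equal slices at the stated Δz and each level perimeter traced with G1 moves after a G0 lift.

; perimeter-only toolpath
G21 ; units = mm
G90 ; absolute positioning
G28 ; home
; layer 1
G0 Z1.167
G0 X0.000 Y0.000
G1 X24.000 Y0.000
G1 X24.000 Y25.000
G1 X0.000 Y25.000
G1 X0.000 Y0.000
; layer 2
G0 Z2.333
G0 X0.000 Y0.000
G1 X24.000 Y0.000
G1 X24.000 Y20.000
G1 X0.000 Y20.000
G1 X0.000 Y0.000
; layer 3
G0 Z3.500
G0 X0.000 Y0.000
G1 X24.000 Y0.000
G1 X24.000 Y15.000
G1 X0.000 Y15.000
G1 X0.000 Y0.000
; layer 4
G0 Z4.667
G0 X0.000 Y0.000
G1 X24.000 Y0.000
G1 X24.000 Y10.000
G1 X0.000 Y10.000
G1 X0.000 Y0.000
; layer 5
G0 Z5.833
G0 X0.000 Y0.000
G1 X24.000 Y0.000
G1 X24.000 Y5.000
G1 X0.000 Y5.000
G1 X0.000 Y0.000
M2 ; end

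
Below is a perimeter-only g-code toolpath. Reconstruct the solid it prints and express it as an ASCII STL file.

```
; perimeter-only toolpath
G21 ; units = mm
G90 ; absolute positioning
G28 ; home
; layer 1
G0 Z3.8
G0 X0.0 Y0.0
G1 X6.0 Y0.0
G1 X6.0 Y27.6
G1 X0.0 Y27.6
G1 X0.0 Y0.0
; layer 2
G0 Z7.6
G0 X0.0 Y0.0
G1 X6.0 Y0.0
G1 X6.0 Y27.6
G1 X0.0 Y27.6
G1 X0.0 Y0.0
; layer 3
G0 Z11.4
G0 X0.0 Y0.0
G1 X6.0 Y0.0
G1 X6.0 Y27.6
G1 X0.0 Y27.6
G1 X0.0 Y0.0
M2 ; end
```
solid part
  facet normal 0.0000 0.0000 -1.0000
    outer loop
      vertex 6.0 27.6 0.0
      vertex 6.0 0.0 0.0
      vertex 0.0 0.0 0.0
    endloop
  endfacet
  facet normal 0.0000 0.0000 -1.0000
    outer loop
      vertex 0.0 27.6 0.0
      vertex 6.0 27.6 0.0
      vertex 0.0 0.0 0.0
    endloop
  endfacet
  facet normal 0.0000 0.0000 1.0000
    outer loop
      vertex 0.0 0.0 11.4
      vertex 6.0 0.0 11.4
      vertex 6.0 27.6 11.4
    endloop
  endfacet
  facet normal 0.0000 0.0000 1.0000
    outer loop
      vertex 0.0 0.0 11.4
      vertex 6.0 27.6 11.4
      vertex 0.0 27.6 11.4
    endloop
  endfacet
  facet normal 0.0000 -1.0000 0.0000
    outer loop
      vertex 0.0 0.0 0.0
      vertex 6.0 0.0 0.0
      vertex 6.0 0.0 11.4
    endloop
  endfacet
  facet normal 0.0000 -1.0000 0.0000
    outer loop
      vertex 0.0 0.0 0.0
      vertex 6.0 0.0 11.4
      vertex 0.0 0.0 11.4
    endloop
  endfacet
  facet normal 0.0000 1.0000 0.0000
    outer loop
      vertex 6.0 27.6 11.4
      vertex 6.0 27.6 0.0
      vertex 0.0 27.6 0.0
    endloop
  endfacet
  facet normal 0.0000 1.0000 0.0000
    outer loop
      vertex 0.0 27.6 11.4
      vertex 6.0 27.6 11.4
      vertex 0.0 27.6 0.0
    endloop
  endfacet
  facet normal -1.0000 0.0000 0.0000
    outer loop
      vertex 0.0 27.6 11.4
      vertex 0.0 27.6 0.0
      vertex 0.0 0.0 0.0
    endloop
  endfacet
  facet normal -1.0000 0.0000 0.0000
    outer loop
      vertex 0.0 0.0 11.4
      vertex 0.0 27.6 11.4
      vertex 0.0 0.0 0.0
    endloop
  endfacet
  facet normal 1.0000 0.0000 0.0000
    outer loop
      vertex 6.0 0.0 0.0
      vertex 6.0 27.6 0.0
      vertex 6.0 27.6 11.4
    endloop
  endfacet
  facet normal 1.0000 0.0000 0.0000
    outer loop
      vertex 6.0 0.0 0.0
      vertex 6.0 27.6 11.4
      vertex 6.0 0.0 11.4
    endloop
  endfacet
endsolid part

The G0 Z moves step by Δz≈3.8 mm. Every layer's G1 loop is the same polygon, so the solid is a straight extrusion of it from z=0 to z≈11.4. Closing with flat bottom and top caps and triangulating gives 12 facets — a rectangular box, roughly 6 × 27.6 mm footprint and 11.4 mm tall.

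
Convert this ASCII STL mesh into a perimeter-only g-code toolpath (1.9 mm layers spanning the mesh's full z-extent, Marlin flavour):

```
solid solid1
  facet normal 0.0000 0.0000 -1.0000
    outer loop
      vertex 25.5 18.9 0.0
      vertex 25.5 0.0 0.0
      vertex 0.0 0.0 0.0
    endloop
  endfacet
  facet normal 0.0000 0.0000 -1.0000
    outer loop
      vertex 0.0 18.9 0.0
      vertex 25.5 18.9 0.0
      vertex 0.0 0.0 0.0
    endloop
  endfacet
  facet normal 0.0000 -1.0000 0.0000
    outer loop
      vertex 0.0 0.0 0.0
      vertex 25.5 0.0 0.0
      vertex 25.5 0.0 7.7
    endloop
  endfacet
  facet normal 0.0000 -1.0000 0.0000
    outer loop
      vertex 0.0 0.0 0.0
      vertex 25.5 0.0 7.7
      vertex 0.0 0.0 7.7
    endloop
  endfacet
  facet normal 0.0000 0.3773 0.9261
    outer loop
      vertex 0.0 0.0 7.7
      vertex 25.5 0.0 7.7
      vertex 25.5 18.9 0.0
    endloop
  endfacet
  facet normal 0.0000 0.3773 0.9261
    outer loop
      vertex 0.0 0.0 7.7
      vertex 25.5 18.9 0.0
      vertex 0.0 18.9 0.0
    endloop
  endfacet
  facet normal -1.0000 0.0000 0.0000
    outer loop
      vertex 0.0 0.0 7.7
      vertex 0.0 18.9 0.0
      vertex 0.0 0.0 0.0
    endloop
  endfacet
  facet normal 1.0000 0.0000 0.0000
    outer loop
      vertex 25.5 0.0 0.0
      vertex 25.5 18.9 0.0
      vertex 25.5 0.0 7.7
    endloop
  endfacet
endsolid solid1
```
; perimeter-only toolpath
G21 ; units = mm
G90 ; absolute positioning
G28 ; home
; layer 1
G0 Z1.9
G0 X0.0 Y0.0
G1 X25.5 Y0.0
G1 X25.5 Y14.2
G1 X0.0 Y14.2
G1 X0.0 Y0.0
; layer 2
G0 Z3.9
G0 X0.0 Y0.0
G1 X25.5 Y0.0
G1 X25.5 Y9.4
G1 X0.0 Y9.4
G1 X0.0 Y0.0
; layer 3
G0 Z5.8
G0 X0.0 Y0.0
G1 X25.5 Y0.0
G1 X25.5 Y4.7
G1 X0.0 Y4.7
G1 X0.0 Y0.0
M2 ; end

The solid is a wedge (ramp): 25.5 × 18.9 mm base, rising to 7.7 mm along the y=0 edge and sloping linearly to z=0 at y=18.9. Slicing at Δz = 1.9 mm — 4 equal slices spanning the solid's height, so layer i sits at z = i·h/4 — gives 3 non-empty perimeters. Each is a 4-segment closed polygon; G0 lifts to the layer z and rapids to the start vertex, then G1 traces the edges. The cross-section shrinks linearly with z (the slice at the apex is degenerate and omitted).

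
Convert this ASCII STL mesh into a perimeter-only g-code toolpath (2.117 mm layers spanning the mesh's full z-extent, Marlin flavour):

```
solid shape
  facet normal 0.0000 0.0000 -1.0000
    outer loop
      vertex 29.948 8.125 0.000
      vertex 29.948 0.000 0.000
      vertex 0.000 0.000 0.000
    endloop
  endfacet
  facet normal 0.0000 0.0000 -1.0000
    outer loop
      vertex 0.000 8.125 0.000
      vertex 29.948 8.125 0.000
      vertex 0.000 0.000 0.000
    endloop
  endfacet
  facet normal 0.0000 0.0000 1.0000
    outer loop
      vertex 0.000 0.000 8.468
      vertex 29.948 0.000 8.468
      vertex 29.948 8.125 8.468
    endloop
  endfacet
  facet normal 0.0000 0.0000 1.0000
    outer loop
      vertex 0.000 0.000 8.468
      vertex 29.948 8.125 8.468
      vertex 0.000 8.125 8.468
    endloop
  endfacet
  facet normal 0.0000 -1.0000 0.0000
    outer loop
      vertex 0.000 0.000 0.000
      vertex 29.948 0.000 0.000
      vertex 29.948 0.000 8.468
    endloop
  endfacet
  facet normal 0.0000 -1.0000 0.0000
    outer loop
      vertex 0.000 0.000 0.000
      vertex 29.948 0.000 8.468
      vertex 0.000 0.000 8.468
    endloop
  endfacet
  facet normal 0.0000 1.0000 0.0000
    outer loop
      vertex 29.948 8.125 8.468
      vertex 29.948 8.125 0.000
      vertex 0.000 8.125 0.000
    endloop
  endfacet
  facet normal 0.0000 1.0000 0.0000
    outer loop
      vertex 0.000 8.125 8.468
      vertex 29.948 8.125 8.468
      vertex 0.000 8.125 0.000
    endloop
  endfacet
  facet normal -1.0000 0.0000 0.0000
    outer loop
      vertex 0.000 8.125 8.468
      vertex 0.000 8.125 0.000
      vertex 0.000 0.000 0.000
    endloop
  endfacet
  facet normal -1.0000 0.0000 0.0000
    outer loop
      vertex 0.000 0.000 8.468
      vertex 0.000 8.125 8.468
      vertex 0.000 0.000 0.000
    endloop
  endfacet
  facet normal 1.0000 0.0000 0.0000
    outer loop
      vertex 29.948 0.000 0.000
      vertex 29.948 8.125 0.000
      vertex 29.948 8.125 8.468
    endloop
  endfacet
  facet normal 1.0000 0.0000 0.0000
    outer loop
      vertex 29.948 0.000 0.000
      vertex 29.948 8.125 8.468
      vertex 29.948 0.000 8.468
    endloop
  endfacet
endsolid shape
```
; perimeter-only toolpath
G21 ; units = mm
G90 ; absolute positioning
G28 ; home
; layer 1
G0 Z2.117
G0 X0.000 Y0.000
G1 X29.948 Y0.000
G1 X29.948 Y8.125
G1 X0.000 Y8.125
G1 X0.000 Y0.000
; layer 2
G0 Z4.234
G0 X0.000 Y0.000
G1 X29.948 Y0.000
G1 X29.948 Y8.125
G1 X0.000 Y8.125
G1 X0.000 Y0.000
; layer 3
G0 Z6.351
G0 X0.000 Y0.000
G1 X29.948 Y0.000
G1 X29.948 Y8.125
G1 X0.000 Y8.125
G1 X0.000 Y0.000
; layer 4
G0 Z8.468
G0 X0.000 Y0.000
G1 X29.948 Y0.000
G1 X29.948 Y8.125
G1 X0.000 Y8.125
G1 X0.000 Y0.000
M2 ; end

The solid is a rectangular box, roughly 29.9 × 8.12 mm footprint and 8.47 mm tall. Slicing at Δz = 2.117 mm — 4 equal slices spanning the solid's height, so layer i sits at z = i·h/4 — gives 4 non-empty perimeters. Each is a 4-segment closed polygon; G0 lifts to the layer z and rapids to the start vertex, then G1 traces the edges.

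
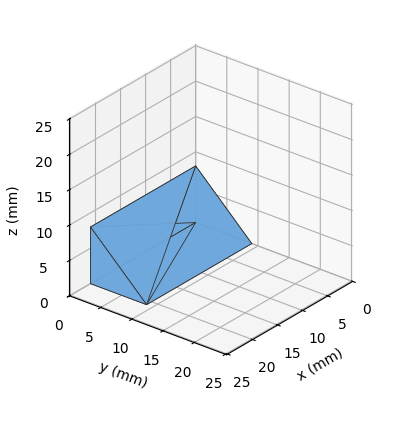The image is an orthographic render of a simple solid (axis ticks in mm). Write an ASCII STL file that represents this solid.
Reading the render: the shape is a wedge (ramp): 21 × 9 mm base, rising to 8 mm along the y=0 edge and sloping linearly to z=0 at y=9 (dimensions read to the nearest mm from the axis ticks). For the STL, each face is triangulated and given an outward normal.

solid part
  facet normal 0.0000 0.0000 -1.0000
    outer loop
      vertex 21.000 9.000 0.000
      vertex 21.000 0.000 0.000
      vertex 0.000 0.000 0.000
    endloop
  endfacet
  facet normal 0.0000 0.0000 -1.0000
    outer loop
      vertex 0.000 9.000 0.000
      vertex 21.000 9.000 0.000
      vertex 0.000 0.000 0.000
    endloop
  endfacet
  facet normal 0.0000 -1.0000 0.0000
    outer loop
      vertex 0.000 0.000 0.000
      vertex 21.000 0.000 0.000
      vertex 21.000 0.000 8.000
    endloop
  endfacet
  facet normal 0.0000 -1.0000 0.0000
    outer loop
      vertex 0.000 0.000 0.000
      vertex 21.000 0.000 8.000
      vertex 0.000 0.000 8.000
    endloop
  endfacet
  facet normal 0.0000 0.6644 0.7474
    outer loop
      vertex 0.000 0.000 8.000
      vertex 21.000 0.000 8.000
      vertex 21.000 9.000 0.000
    endloop
  endfacet
  facet normal 0.0000 0.6644 0.7474
    outer loop
      vertex 0.000 0.000 8.000
      vertex 21.000 9.000 0.000
      vertex 0.000 9.000 0.000
    endloop
  endfacet
  facet normal -1.0000 0.0000 0.0000
    outer loop
      vertex 0.000 0.000 8.000
      vertex 0.000 9.000 0.000
      vertex 0.000 0.000 0.000
    endloop
  endfacet
  facet normal 1.0000 0.0000 0.0000
    outer loop
      vertex 21.000 0.000 0.000
      vertex 21.000 9.000 0.000
      vertex 21.000 0.000 8.000
    endloop
  endfacet
endsolid part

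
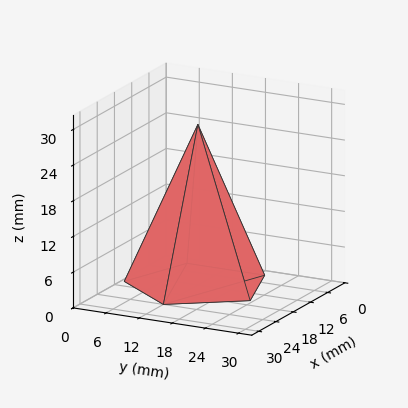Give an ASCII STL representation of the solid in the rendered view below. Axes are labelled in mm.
Reading the render: the shape is a regular 5-sided pyramid, base circumscribed radius ≈ 12 mm, apex at z ≈ 27 mm (dimensions read to the nearest mm from the axis ticks). For the STL, each face is triangulated and given an outward normal.

solid part
  facet normal 0.0000 0.0000 -1.0000
    outer loop
      vertex 2.29 19.05 0.00
      vertex 15.71 23.41 0.00
      vertex 24.00 12.00 0.00
    endloop
  endfacet
  facet normal 0.0000 0.0000 -1.0000
    outer loop
      vertex 2.29 4.95 0.00
      vertex 2.29 19.05 0.00
      vertex 24.00 12.00 0.00
    endloop
  endfacet
  facet normal 0.0000 0.0000 -1.0000
    outer loop
      vertex 15.71 0.59 0.00
      vertex 2.29 4.95 0.00
      vertex 24.00 12.00 0.00
    endloop
  endfacet
  facet normal 0.7613 0.5531 0.3384
    outer loop
      vertex 24.00 12.00 0.00
      vertex 15.71 23.41 0.00
      vertex 12.00 12.00 27.00
    endloop
  endfacet
  facet normal -0.2908 0.8950 0.3383
    outer loop
      vertex 15.71 23.41 0.00
      vertex 2.29 19.05 0.00
      vertex 12.00 12.00 27.00
    endloop
  endfacet
  facet normal -0.9410 0.0000 0.3384
    outer loop
      vertex 2.29 19.05 0.00
      vertex 2.29 4.95 0.00
      vertex 12.00 12.00 27.00
    endloop
  endfacet
  facet normal -0.2908 -0.8950 0.3383
    outer loop
      vertex 2.29 4.95 0.00
      vertex 15.71 0.59 0.00
      vertex 12.00 12.00 27.00
    endloop
  endfacet
  facet normal 0.7613 -0.5531 0.3384
    outer loop
      vertex 15.71 0.59 0.00
      vertex 24.00 12.00 0.00
      vertex 12.00 12.00 27.00
    endloop
  endfacet
endsolid part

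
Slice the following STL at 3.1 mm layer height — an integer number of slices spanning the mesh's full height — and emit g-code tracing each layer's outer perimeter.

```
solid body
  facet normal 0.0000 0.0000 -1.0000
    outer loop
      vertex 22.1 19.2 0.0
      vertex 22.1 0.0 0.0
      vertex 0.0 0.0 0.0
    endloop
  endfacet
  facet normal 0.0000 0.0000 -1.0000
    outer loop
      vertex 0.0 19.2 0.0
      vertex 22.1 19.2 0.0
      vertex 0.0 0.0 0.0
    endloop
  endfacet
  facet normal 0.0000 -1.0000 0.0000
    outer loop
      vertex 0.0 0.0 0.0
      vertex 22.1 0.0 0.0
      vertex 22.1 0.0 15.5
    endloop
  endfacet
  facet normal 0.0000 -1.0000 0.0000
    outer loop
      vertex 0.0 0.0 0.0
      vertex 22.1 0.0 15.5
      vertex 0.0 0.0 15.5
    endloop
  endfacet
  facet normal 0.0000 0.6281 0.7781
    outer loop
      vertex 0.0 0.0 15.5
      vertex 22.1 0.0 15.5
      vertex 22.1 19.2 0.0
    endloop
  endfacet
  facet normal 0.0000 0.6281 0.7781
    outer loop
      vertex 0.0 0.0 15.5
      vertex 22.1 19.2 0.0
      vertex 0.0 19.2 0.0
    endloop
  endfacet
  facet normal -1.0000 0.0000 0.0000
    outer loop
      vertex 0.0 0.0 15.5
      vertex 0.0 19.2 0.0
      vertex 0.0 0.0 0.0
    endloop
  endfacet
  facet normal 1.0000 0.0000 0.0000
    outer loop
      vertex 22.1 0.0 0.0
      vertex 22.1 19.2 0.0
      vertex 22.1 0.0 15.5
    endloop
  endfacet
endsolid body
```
; perimeter-only toolpath
G21 ; units = mm
G90 ; absolute positioning
G28 ; home
; layer 1
G0 Z3.1
G0 X0.0 Y0.0
G1 X22.1 Y0.0
G1 X22.1 Y15.4
G1 X0.0 Y15.4
G1 X0.0 Y0.0
; layer 2
G0 Z6.2
G0 X0.0 Y0.0
G1 X22.1 Y0.0
G1 X22.1 Y11.5
G1 X0.0 Y11.5
G1 X0.0 Y0.0
; layer 3
G0 Z9.3
G0 X0.0 Y0.0
G1 X22.1 Y0.0
G1 X22.1 Y7.7
G1 X0.0 Y7.7
G1 X0.0 Y0.0
; layer 4
G0 Z12.4
G0 X0.0 Y0.0
G1 X22.1 Y0.0
G1 X22.1 Y3.8
G1 X0.0 Y3.8
G1 X0.0 Y0.0
M2 ; end

The solid is a wedge (ramp): 22.1 × 19.2 mm base, rising to 15.5 mm along the y=0 edge and sloping linearly to z=0 at y=19.2. Slicing at Δz = 3.1 mm — 5 equal slices spanning the solid's height, so layer i sits at z = i·h/5 — gives 4 non-empty perimeters. Each is a 4-segment closed polygon; G0 lifts to the layer z and rapids to the start vertex, then G1 traces the edges. The cross-section shrinks linearly with z (the slice at the apex is degenerate and omitted).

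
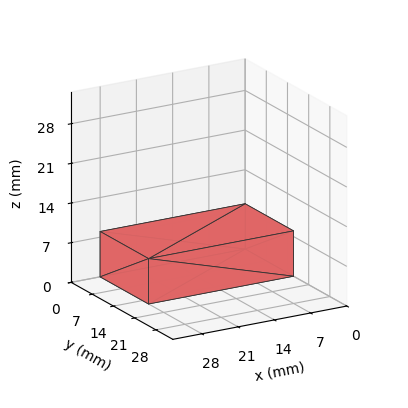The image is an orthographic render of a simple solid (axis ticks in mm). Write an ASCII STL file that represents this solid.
Reading the render: the shape is a rectangular box, roughly 28 × 16 mm footprint and 8 mm tall (dimensions read to the nearest mm from the axis ticks). For the STL, each face is triangulated and given an outward normal.

solid part
  facet normal 0.0000 0.0000 -1.0000
    outer loop
      vertex 28.000 16.000 0.000
      vertex 28.000 0.000 0.000
      vertex 0.000 0.000 0.000
    endloop
  endfacet
  facet normal 0.0000 0.0000 -1.0000
    outer loop
      vertex 0.000 16.000 0.000
      vertex 28.000 16.000 0.000
      vertex 0.000 0.000 0.000
    endloop
  endfacet
  facet normal 0.0000 0.0000 1.0000
    outer loop
      vertex 0.000 0.000 8.000
      vertex 28.000 0.000 8.000
      vertex 28.000 16.000 8.000
    endloop
  endfacet
  facet normal 0.0000 0.0000 1.0000
    outer loop
      vertex 0.000 0.000 8.000
      vertex 28.000 16.000 8.000
      vertex 0.000 16.000 8.000
    endloop
  endfacet
  facet normal 0.0000 -1.0000 0.0000
    outer loop
      vertex 0.000 0.000 0.000
      vertex 28.000 0.000 0.000
      vertex 28.000 0.000 8.000
    endloop
  endfacet
  facet normal 0.0000 -1.0000 0.0000
    outer loop
      vertex 0.000 0.000 0.000
      vertex 28.000 0.000 8.000
      vertex 0.000 0.000 8.000
    endloop
  endfacet
  facet normal 0.0000 1.0000 0.0000
    outer loop
      vertex 28.000 16.000 8.000
      vertex 28.000 16.000 0.000
      vertex 0.000 16.000 0.000
    endloop
  endfacet
  facet normal 0.0000 1.0000 0.0000
    outer loop
      vertex 0.000 16.000 8.000
      vertex 28.000 16.000 8.000
      vertex 0.000 16.000 0.000
    endloop
  endfacet
  facet normal -1.0000 0.0000 0.0000
    outer loop
      vertex 0.000 16.000 8.000
      vertex 0.000 16.000 0.000
      vertex 0.000 0.000 0.000
    endloop
  endfacet
  facet normal -1.0000 0.0000 0.0000
    outer loop
      vertex 0.000 0.000 8.000
      vertex 0.000 16.000 8.000
      vertex 0.000 0.000 0.000
    endloop
  endfacet
  facet normal 1.0000 0.0000 0.0000
    outer loop
      vertex 28.000 0.000 0.000
      vertex 28.000 16.000 0.000
      vertex 28.000 16.000 8.000
    endloop
  endfacet
  facet normal 1.0000 0.0000 0.0000
    outer loop
      vertex 28.000 0.000 0.000
      vertex 28.000 16.000 8.000
      vertex 28.000 0.000 8.000
    endloop
  endfacet
endsolid part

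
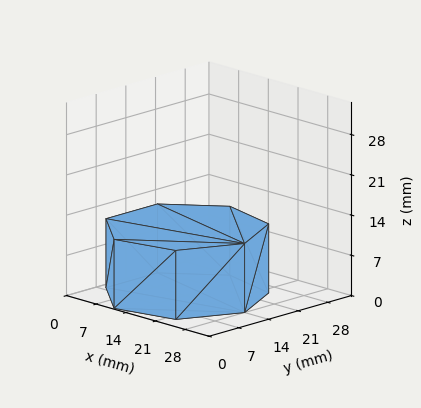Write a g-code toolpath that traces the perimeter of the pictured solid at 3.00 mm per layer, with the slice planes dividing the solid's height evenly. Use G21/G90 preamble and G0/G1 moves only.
Reading the render: the shape is a regular 7-sided prism (a cylinder approximated with 7 flat sides), circumscribed radius ≈ 14 mm, height ≈ 12 mm (dimensions read to the nearest mm from the axis ticks). For the g-code, the solid's height is divided into equal slices at the stated Δz and each level perimeter traced with G1 moves after a G0 lift.

; perimeter-only toolpath
G21 ; units = mm
G90 ; absolute positioning
G28 ; home
; layer 1
G0 Z3.00
G0 X28.00 Y14.00
G1 X22.73 Y24.95
G1 X10.88 Y27.65
G1 X1.39 Y20.07
G1 X1.39 Y7.93
G1 X10.88 Y0.35
G1 X22.73 Y3.05
G1 X28.00 Y14.00
; layer 2
G0 Z6.00
G0 X28.00 Y14.00
G1 X22.73 Y24.95
G1 X10.88 Y27.65
G1 X1.39 Y20.07
G1 X1.39 Y7.93
G1 X10.88 Y0.35
G1 X22.73 Y3.05
G1 X28.00 Y14.00
; layer 3
G0 Z9.00
G0 X28.00 Y14.00
G1 X22.73 Y24.95
G1 X10.88 Y27.65
G1 X1.39 Y20.07
G1 X1.39 Y7.93
G1 X10.88 Y0.35
G1 X22.73 Y3.05
G1 X28.00 Y14.00
; layer 4
G0 Z12.00
G0 X28.00 Y14.00
G1 X22.73 Y24.95
G1 X10.88 Y27.65
G1 X1.39 Y20.07
G1 X1.39 Y7.93
G1 X10.88 Y0.35
G1 X22.73 Y3.05
G1 X28.00 Y14.00
M2 ; end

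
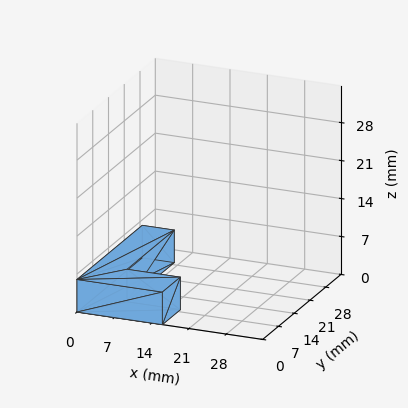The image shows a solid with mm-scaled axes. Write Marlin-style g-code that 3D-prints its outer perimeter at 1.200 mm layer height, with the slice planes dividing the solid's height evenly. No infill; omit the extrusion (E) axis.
Reading the render: the shape is an L-shaped prism: outer 16 × 29 mm, arm thicknesses ≈ 8 mm (horizontal) and 6 mm (vertical), extruded 6 mm in z (dimensions read to the nearest mm from the axis ticks). For the g-code, the solid's height is divided into equal slices at the stated Δz and each level perimeter traced with G1 moves after a G0 lift.

; perimeter-only toolpath
G21 ; units = mm
G90 ; absolute positioning
G28 ; home
; layer 1
G0 Z1.200
G0 X0.000 Y0.000
G1 X16.000 Y0.000
G1 X16.000 Y8.000
G1 X6.000 Y8.000
G1 X6.000 Y29.000
G1 X0.000 Y29.000
G1 X0.000 Y0.000
; layer 2
G0 Z2.400
G0 X0.000 Y0.000
G1 X16.000 Y0.000
G1 X16.000 Y8.000
G1 X6.000 Y8.000
G1 X6.000 Y29.000
G1 X0.000 Y29.000
G1 X0.000 Y0.000
; layer 3
G0 Z3.600
G0 X0.000 Y0.000
G1 X16.000 Y0.000
G1 X16.000 Y8.000
G1 X6.000 Y8.000
G1 X6.000 Y29.000
G1 X0.000 Y29.000
G1 X0.000 Y0.000
; layer 4
G0 Z4.800
G0 X0.000 Y0.000
G1 X16.000 Y0.000
G1 X16.000 Y8.000
G1 X6.000 Y8.000
G1 X6.000 Y29.000
G1 X0.000 Y29.000
G1 X0.000 Y0.000
; layer 5
G0 Z6.000
G0 X0.000 Y0.000
G1 X16.000 Y0.000
G1 X16.000 Y8.000
G1 X6.000 Y8.000
G1 X6.000 Y29.000
G1 X0.000 Y29.000
G1 X0.000 Y0.000
M2 ; end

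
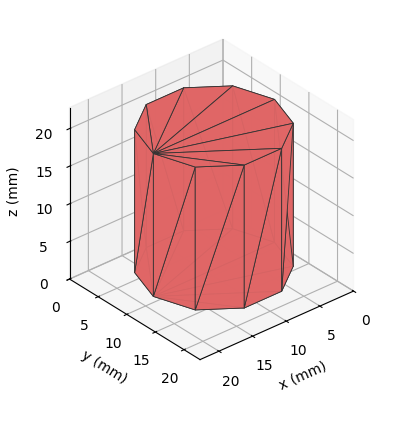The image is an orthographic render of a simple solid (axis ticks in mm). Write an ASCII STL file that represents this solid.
Reading the render: the shape is a regular 10-sided prism (a cylinder approximated with 10 flat sides), circumscribed radius ≈ 9 mm, height ≈ 19 mm (dimensions read to the nearest mm from the axis ticks). For the STL, each face is triangulated and given an outward normal.

solid part
  facet normal 0.0000 0.0000 -1.0000
    outer loop
      vertex 11.781 17.560 0.000
      vertex 16.281 14.290 0.000
      vertex 18.000 9.000 0.000
    endloop
  endfacet
  facet normal 0.0000 0.0000 -1.0000
    outer loop
      vertex 6.219 17.560 0.000
      vertex 11.781 17.560 0.000
      vertex 18.000 9.000 0.000
    endloop
  endfacet
  facet normal 0.0000 0.0000 -1.0000
    outer loop
      vertex 1.719 14.290 0.000
      vertex 6.219 17.560 0.000
      vertex 18.000 9.000 0.000
    endloop
  endfacet
  facet normal 0.0000 0.0000 -1.0000
    outer loop
      vertex 0.000 9.000 0.000
      vertex 1.719 14.290 0.000
      vertex 18.000 9.000 0.000
    endloop
  endfacet
  facet normal 0.0000 0.0000 -1.0000
    outer loop
      vertex 1.719 3.710 0.000
      vertex 0.000 9.000 0.000
      vertex 18.000 9.000 0.000
    endloop
  endfacet
  facet normal 0.0000 0.0000 -1.0000
    outer loop
      vertex 6.219 0.440 0.000
      vertex 1.719 3.710 0.000
      vertex 18.000 9.000 0.000
    endloop
  endfacet
  facet normal 0.0000 0.0000 -1.0000
    outer loop
      vertex 11.781 0.440 0.000
      vertex 6.219 0.440 0.000
      vertex 18.000 9.000 0.000
    endloop
  endfacet
  facet normal 0.0000 0.0000 -1.0000
    outer loop
      vertex 16.281 3.710 0.000
      vertex 11.781 0.440 0.000
      vertex 18.000 9.000 0.000
    endloop
  endfacet
  facet normal 0.0000 0.0000 1.0000
    outer loop
      vertex 18.000 9.000 19.000
      vertex 16.281 14.290 19.000
      vertex 11.781 17.560 19.000
    endloop
  endfacet
  facet normal 0.0000 0.0000 1.0000
    outer loop
      vertex 18.000 9.000 19.000
      vertex 11.781 17.560 19.000
      vertex 6.219 17.560 19.000
    endloop
  endfacet
  facet normal 0.0000 0.0000 1.0000
    outer loop
      vertex 18.000 9.000 19.000
      vertex 6.219 17.560 19.000
      vertex 1.719 14.290 19.000
    endloop
  endfacet
  facet normal 0.0000 0.0000 1.0000
    outer loop
      vertex 18.000 9.000 19.000
      vertex 1.719 14.290 19.000
      vertex 0.000 9.000 19.000
    endloop
  endfacet
  facet normal 0.0000 0.0000 1.0000
    outer loop
      vertex 18.000 9.000 19.000
      vertex 0.000 9.000 19.000
      vertex 1.719 3.710 19.000
    endloop
  endfacet
  facet normal 0.0000 0.0000 1.0000
    outer loop
      vertex 18.000 9.000 19.000
      vertex 1.719 3.710 19.000
      vertex 6.219 0.440 19.000
    endloop
  endfacet
  facet normal 0.0000 0.0000 1.0000
    outer loop
      vertex 18.000 9.000 19.000
      vertex 6.219 0.440 19.000
      vertex 11.781 0.440 19.000
    endloop
  endfacet
  facet normal 0.0000 0.0000 1.0000
    outer loop
      vertex 18.000 9.000 19.000
      vertex 11.781 0.440 19.000
      vertex 16.281 3.710 19.000
    endloop
  endfacet
  facet normal 0.9510 0.3090 0.0000
    outer loop
      vertex 18.000 9.000 0.000
      vertex 16.281 14.290 0.000
      vertex 16.281 14.290 19.000
    endloop
  endfacet
  facet normal 0.9510 0.3090 0.0000
    outer loop
      vertex 18.000 9.000 0.000
      vertex 16.281 14.290 19.000
      vertex 18.000 9.000 19.000
    endloop
  endfacet
  facet normal 0.5879 0.8090 0.0000
    outer loop
      vertex 16.281 14.290 0.000
      vertex 11.781 17.560 0.000
      vertex 11.781 17.560 19.000
    endloop
  endfacet
  facet normal 0.5879 0.8090 0.0000
    outer loop
      vertex 16.281 14.290 0.000
      vertex 11.781 17.560 19.000
      vertex 16.281 14.290 19.000
    endloop
  endfacet
  facet normal 0.0000 1.0000 0.0000
    outer loop
      vertex 11.781 17.560 0.000
      vertex 6.219 17.560 0.000
      vertex 6.219 17.560 19.000
    endloop
  endfacet
  facet normal 0.0000 1.0000 0.0000
    outer loop
      vertex 11.781 17.560 0.000
      vertex 6.219 17.560 19.000
      vertex 11.781 17.560 19.000
    endloop
  endfacet
  facet normal -0.5879 0.8090 0.0000
    outer loop
      vertex 6.219 17.560 0.000
      vertex 1.719 14.290 0.000
      vertex 1.719 14.290 19.000
    endloop
  endfacet
  facet normal -0.5879 0.8090 0.0000
    outer loop
      vertex 6.219 17.560 0.000
      vertex 1.719 14.290 19.000
      vertex 6.219 17.560 19.000
    endloop
  endfacet
  facet normal -0.9510 0.3090 0.0000
    outer loop
      vertex 1.719 14.290 0.000
      vertex 0.000 9.000 0.000
      vertex 0.000 9.000 19.000
    endloop
  endfacet
  facet normal -0.9510 0.3090 0.0000
    outer loop
      vertex 1.719 14.290 0.000
      vertex 0.000 9.000 19.000
      vertex 1.719 14.290 19.000
    endloop
  endfacet
  facet normal -0.9510 -0.3090 0.0000
    outer loop
      vertex 0.000 9.000 0.000
      vertex 1.719 3.710 0.000
      vertex 1.719 3.710 19.000
    endloop
  endfacet
  facet normal -0.9510 -0.3090 0.0000
    outer loop
      vertex 0.000 9.000 0.000
      vertex 1.719 3.710 19.000
      vertex 0.000 9.000 19.000
    endloop
  endfacet
  facet normal -0.5879 -0.8090 0.0000
    outer loop
      vertex 1.719 3.710 0.000
      vertex 6.219 0.440 0.000
      vertex 6.219 0.440 19.000
    endloop
  endfacet
  facet normal -0.5879 -0.8090 0.0000
    outer loop
      vertex 1.719 3.710 0.000
      vertex 6.219 0.440 19.000
      vertex 1.719 3.710 19.000
    endloop
  endfacet
  facet normal 0.0000 -1.0000 0.0000
    outer loop
      vertex 6.219 0.440 0.000
      vertex 11.781 0.440 0.000
      vertex 11.781 0.440 19.000
    endloop
  endfacet
  facet normal 0.0000 -1.0000 0.0000
    outer loop
      vertex 6.219 0.440 0.000
      vertex 11.781 0.440 19.000
      vertex 6.219 0.440 19.000
    endloop
  endfacet
  facet normal 0.5879 -0.8090 0.0000
    outer loop
      vertex 11.781 0.440 0.000
      vertex 16.281 3.710 0.000
      vertex 16.281 3.710 19.000
    endloop
  endfacet
  facet normal 0.5879 -0.8090 0.0000
    outer loop
      vertex 11.781 0.440 0.000
      vertex 16.281 3.710 19.000
      vertex 11.781 0.440 19.000
    endloop
  endfacet
  facet normal 0.9510 -0.3090 0.0000
    outer loop
      vertex 16.281 3.710 0.000
      vertex 18.000 9.000 0.000
      vertex 18.000 9.000 19.000
    endloop
  endfacet
  facet normal 0.9510 -0.3090 0.0000
    outer loop
      vertex 16.281 3.710 0.000
      vertex 18.000 9.000 19.000
      vertex 16.281 3.710 19.000
    endloop
  endfacet
endsolid part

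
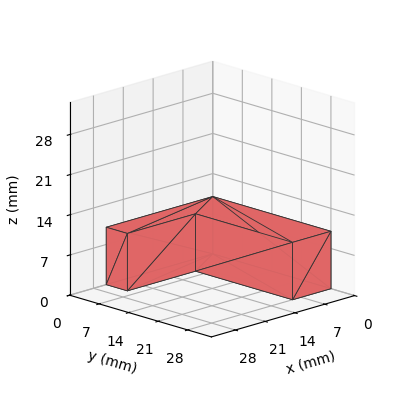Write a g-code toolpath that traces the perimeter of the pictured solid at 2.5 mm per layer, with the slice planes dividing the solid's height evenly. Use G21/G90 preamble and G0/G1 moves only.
Reading the render: the shape is an L-shaped prism: outer 25 × 28 mm, arm thicknesses ≈ 5 mm (horizontal) and 9 mm (vertical), extruded 10 mm in z (dimensions read to the nearest mm from the axis ticks). For the g-code, the solid's height is divided into equal slices at the stated Δz and each level perimeter traced with G1 moves after a G0 lift.

; perimeter-only toolpath
G21 ; units = mm
G90 ; absolute positioning
G28 ; home
; layer 1
G0 Z2.5
G0 X0.0 Y0.0
G1 X25.0 Y0.0
G1 X25.0 Y5.0
G1 X9.0 Y5.0
G1 X9.0 Y28.0
G1 X0.0 Y28.0
G1 X0.0 Y0.0
; layer 2
G0 Z5.0
G0 X0.0 Y0.0
G1 X25.0 Y0.0
G1 X25.0 Y5.0
G1 X9.0 Y5.0
G1 X9.0 Y28.0
G1 X0.0 Y28.0
G1 X0.0 Y0.0
; layer 3
G0 Z7.5
G0 X0.0 Y0.0
G1 X25.0 Y0.0
G1 X25.0 Y5.0
G1 X9.0 Y5.0
G1 X9.0 Y28.0
G1 X0.0 Y28.0
G1 X0.0 Y0.0
; layer 4
G0 Z10.0
G0 X0.0 Y0.0
G1 X25.0 Y0.0
G1 X25.0 Y5.0
G1 X9.0 Y5.0
G1 X9.0 Y28.0
G1 X0.0 Y28.0
G1 X0.0 Y0.0
M2 ; end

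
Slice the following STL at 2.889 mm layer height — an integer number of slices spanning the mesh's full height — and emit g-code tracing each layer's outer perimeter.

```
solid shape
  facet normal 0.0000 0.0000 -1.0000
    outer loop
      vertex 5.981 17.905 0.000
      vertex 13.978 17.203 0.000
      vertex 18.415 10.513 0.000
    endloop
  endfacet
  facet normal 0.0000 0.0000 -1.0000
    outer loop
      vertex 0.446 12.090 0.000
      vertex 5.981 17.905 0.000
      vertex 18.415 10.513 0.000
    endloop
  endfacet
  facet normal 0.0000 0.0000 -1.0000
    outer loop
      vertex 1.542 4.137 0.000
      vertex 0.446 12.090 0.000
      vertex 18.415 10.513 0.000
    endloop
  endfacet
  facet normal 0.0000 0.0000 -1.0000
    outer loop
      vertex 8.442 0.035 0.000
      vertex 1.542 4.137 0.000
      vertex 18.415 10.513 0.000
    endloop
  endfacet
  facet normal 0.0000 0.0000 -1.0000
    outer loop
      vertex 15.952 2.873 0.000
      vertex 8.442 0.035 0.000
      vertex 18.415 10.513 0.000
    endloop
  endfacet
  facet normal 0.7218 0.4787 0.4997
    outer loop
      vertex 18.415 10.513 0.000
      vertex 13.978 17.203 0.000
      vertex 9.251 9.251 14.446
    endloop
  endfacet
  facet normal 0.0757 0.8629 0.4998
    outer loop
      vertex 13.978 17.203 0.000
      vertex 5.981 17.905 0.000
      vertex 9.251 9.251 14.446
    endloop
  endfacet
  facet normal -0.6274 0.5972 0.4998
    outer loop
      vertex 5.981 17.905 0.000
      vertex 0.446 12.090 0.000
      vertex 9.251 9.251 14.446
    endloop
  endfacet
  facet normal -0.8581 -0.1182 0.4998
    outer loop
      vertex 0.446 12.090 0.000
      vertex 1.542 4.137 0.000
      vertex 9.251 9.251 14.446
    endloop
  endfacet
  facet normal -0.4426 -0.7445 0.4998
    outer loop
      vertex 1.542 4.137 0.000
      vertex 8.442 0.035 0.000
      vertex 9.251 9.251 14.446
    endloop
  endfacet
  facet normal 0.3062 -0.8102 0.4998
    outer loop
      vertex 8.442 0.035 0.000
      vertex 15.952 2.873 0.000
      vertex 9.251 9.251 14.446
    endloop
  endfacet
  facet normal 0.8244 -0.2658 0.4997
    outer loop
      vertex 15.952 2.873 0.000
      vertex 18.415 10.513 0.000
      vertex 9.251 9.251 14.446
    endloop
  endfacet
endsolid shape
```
; perimeter-only toolpath
G21 ; units = mm
G90 ; absolute positioning
G28 ; home
; layer 1
G0 Z2.889
G0 X16.582 Y10.261
G1 X13.033 Y15.613
G1 X6.635 Y16.174
G1 X2.207 Y11.522
G1 X3.084 Y5.160
G1 X8.604 Y1.878
G1 X14.612 Y4.149
G1 X16.582 Y10.261
; layer 2
G0 Z5.778
G0 X14.749 Y10.008
G1 X12.087 Y14.022
G1 X7.289 Y14.443
G1 X3.968 Y10.954
G1 X4.626 Y6.183
G1 X8.766 Y3.721
G1 X13.272 Y5.424
G1 X14.749 Y10.008
; layer 3
G0 Z8.668
G0 X12.917 Y9.756
G1 X11.142 Y12.432
G1 X7.943 Y12.713
G1 X5.729 Y10.387
G1 X6.167 Y7.205
G1 X8.927 Y5.565
G1 X11.931 Y6.700
G1 X12.917 Y9.756
; layer 4
G0 Z11.557
G0 X11.084 Y9.503
G1 X10.196 Y10.841
G1 X8.597 Y10.982
G1 X7.490 Y9.819
G1 X7.709 Y8.228
G1 X9.089 Y7.408
G1 X10.591 Y7.975
G1 X11.084 Y9.503
M2 ; end

The solid is a regular 7-sided pyramid, base circumscribed radius ≈ 9.25 mm, apex at z ≈ 14.4 mm. Slicing at Δz = 2.889 mm — 5 equal slices spanning the solid's height, so layer i sits at z = i·h/5 — gives 4 non-empty perimeters. Each is a 7-segment closed polygon; G0 lifts to the layer z and rapids to the start vertex, then G1 traces the edges. The cross-section shrinks linearly with z (the slice at the apex is degenerate and omitted).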